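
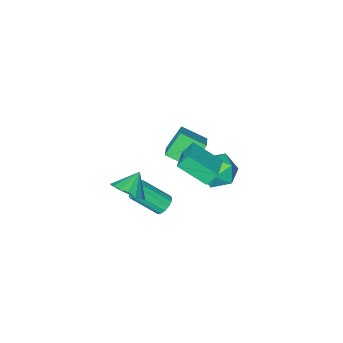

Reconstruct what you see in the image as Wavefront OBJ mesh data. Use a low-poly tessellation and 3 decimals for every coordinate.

v -1.376 3.9 0.554
v -0.58 3.586 1.235
v -1.88 2.214 0.365
v -1.084 1.9 1.046
v -1.937 2.467 1.427
v -1.626 3.509 1.544
v -0.834 2.291 0.056
v -0.523 3.333 0.173
v -0.245 2.591 0.927
v -0.927 2.7 1.775
v -1.533 3.1 -0.175
v -2.215 3.209 0.673
v -0.978 3.663 2.441
v -0.036 2.487 3.427
v -0.038 4.68 2.755
v 0.904 3.504 3.741
v -0.484 3.436 1.699
v 0.458 2.26 2.685
v 0.456 4.453 2.013
v 1.398 3.277 2.999
v 2.902 1.125 -0.252
v 3.279 1.755 0.398
v 1.998 0.795 0.592
v 2.965 2.011 0.162
v 2.637 2.065 -0.169
v 2.369 1.903 -0.519
v 2.224 1.563 -0.807
v 2.234 1.123 -0.969
v 2.397 0.683 -0.966
v 2.676 0.344 -0.8
v 3.007 0.185 -0.508
v 3.313 0.241 -0.157
v 3.526 0.499 0.172
v 3.595 0.901 0.404
v 3.506 1.354 0.485
v -4.078 -2.447 -2.875
v -3.134 -3.508 -2.206
v -3.439 -1.521 -2.307
v -2.495 -2.583 -1.638
v -3.065 -2.357 -4.162
v -2.121 -3.419 -3.493
v -2.426 -1.432 -3.594
v -1.482 -2.493 -2.925
v 0.091 -0.029 -4.179
v 0.326 -0.36 -4.661
v 1.403 -1.282 -3.503
v 1.169 -0.951 -3.021
v 0.521 -0.1 -4.634
v 1.598 -1.021 -3.477
v 0.6 0.179 -4.486
v 1.677 -0.742 -3.329
v 0.543 0.403 -4.255
v 1.621 -0.519 -3.098
v 0.366 0.51 -4.004
v 1.443 -0.411 -2.847
v 0.114 0.473 -3.8
v 1.191 -0.448 -2.642
v -0.143 0.302 -3.697
v 0.934 -0.62 -2.539
v -0.338 0.041 -3.723
v 0.739 -0.88 -2.566
v -0.417 -0.238 -3.871
v 0.66 -1.159 -2.714
v -0.361 -0.461 -4.102
v 0.717 -1.383 -2.945
v -0.183 -0.569 -4.353
v 0.894 -1.49 -3.196
v 0.069 -0.532 -4.558
v 1.146 -1.453 -3.4
f 1 12 6
f 1 6 2
f 1 2 8
f 1 8 11
f 1 11 12
f 2 6 10
f 6 12 5
f 12 11 3
f 11 8 7
f 8 2 9
f 4 10 5
f 4 5 3
f 4 3 7
f 4 7 9
f 4 9 10
f 5 10 6
f 3 5 12
f 7 3 11
f 9 7 8
f 10 9 2
f 14 16 13
f 17 14 13
f 13 16 15
f 15 17 13
f 14 20 16
f 18 14 17
f 18 20 14
f 16 20 15
f 19 17 15
f 15 20 19
f 19 18 17
f 20 18 19
f 22 21 24
f 22 24 23
f 24 21 25
f 24 25 23
f 25 21 26
f 25 26 23
f 26 21 27
f 26 27 23
f 27 21 28
f 27 28 23
f 28 21 29
f 28 29 23
f 29 21 30
f 29 30 23
f 30 21 31
f 30 31 23
f 31 21 32
f 31 32 23
f 32 21 33
f 32 33 23
f 33 21 34
f 33 34 23
f 34 21 35
f 34 35 23
f 35 21 22
f 35 22 23
f 37 39 36
f 40 37 36
f 36 39 38
f 38 40 36
f 37 43 39
f 41 37 40
f 41 43 37
f 39 43 38
f 42 40 38
f 38 43 42
f 42 41 40
f 43 41 42
f 45 44 48
f 45 48 46
f 46 48 49
f 46 49 47
f 48 44 50
f 48 50 49
f 49 50 51
f 49 51 47
f 50 44 52
f 50 52 51
f 51 52 53
f 51 53 47
f 52 44 54
f 52 54 53
f 53 54 55
f 53 55 47
f 54 44 56
f 54 56 55
f 55 56 57
f 55 57 47
f 56 44 58
f 56 58 57
f 57 58 59
f 57 59 47
f 58 44 60
f 58 60 59
f 59 60 61
f 59 61 47
f 60 44 62
f 60 62 61
f 61 62 63
f 61 63 47
f 62 44 64
f 62 64 63
f 63 64 65
f 63 65 47
f 64 44 66
f 64 66 65
f 65 66 67
f 65 67 47
f 66 44 68
f 66 68 67
f 67 68 69
f 67 69 47
f 68 44 45
f 68 45 69
f 69 45 46
f 69 46 47



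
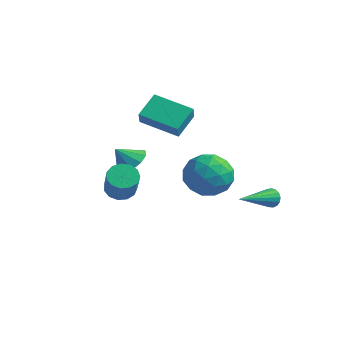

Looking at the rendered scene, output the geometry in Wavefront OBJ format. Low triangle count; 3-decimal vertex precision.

v -2.649 1.567 1.804
v -2.689 2.728 2.493
v -0.867 1.9 1.346
v -0.907 3.06 2.035
v -2.393 1.16 2.505
v -2.433 2.32 3.194
v -0.611 1.492 2.047
v -0.651 2.653 2.736
v 2.306 4.224 -2.432
v 2.629 4.305 -2.046
v 1.914 2.336 -1.708
v 2.415 4.383 -1.96
v 2.175 4.424 -1.982
v 1.966 4.42 -2.107
v 1.834 4.37 -2.306
v 1.81 4.288 -2.535
v 1.9 4.19 -2.74
v 2.083 4.101 -2.874
v 2.317 4.039 -2.907
v 2.548 4.02 -2.832
v 2.724 4.048 -2.665
v 2.804 4.116 -2.444
v 2.77 4.209 -2.221
v -2.83 1.205 -0.542
v -2.206 1.404 -0.017
v -3.37 0.775 0.262
v -2.539 1.802 -0.028
v -2.984 1.972 -0.235
v -3.37 1.849 -0.559
v -3.55 1.48 -0.877
v -3.455 1.006 -1.067
v -3.122 0.609 -1.057
v -2.677 0.439 -0.85
v -2.291 0.562 -0.525
v -2.111 0.93 -0.207
v -1.476 -1.313 -0.416
v -0.951 -1.555 -0.793
v -0.359 -2.128 0.399
v -0.884 -1.887 0.776
v -0.846 -1.199 -0.674
v -0.254 -1.773 0.518
v -0.942 -0.88 -0.474
v -0.349 -1.454 0.719
v -1.207 -0.699 -0.255
v -0.614 -1.273 0.938
v -1.557 -0.712 -0.087
v -0.965 -1.286 1.106
v -1.882 -0.916 -0.024
v -1.29 -1.49 1.169
v -2.078 -1.246 -0.085
v -1.486 -1.82 1.107
v -2.083 -1.598 -0.252
v -1.49 -2.172 0.941
v -1.895 -1.859 -0.471
v -1.303 -2.432 0.722
v -1.574 -1.946 -0.672
v -0.982 -2.52 0.52
v -1.223 -1.833 -0.792
v -0.63 -2.407 0.4
v 1.082 0.862 0.85
v 2.094 1.09 1.285
v 1.666 -0.79 0.355
v 2.678 -0.562 0.79
v 1.791 -0.696 1.469
v 1.43 0.325 1.775
v 2.33 -0.025 -0.135
v 1.969 0.996 0.171
v 2.865 0.541 0.676
v 2.533 0.127 1.668
v 1.227 0.173 -0.028
v 0.895 -0.241 0.964
v 1.537 1.121 1.111
v 2.223 -0.821 0.529
v 1.702 -0.899 0.928
v 2.297 -0.766 1.184
v 1.147 0.672 1.399
v 1.742 0.805 1.655
v 1.563 -0.244 1.763
v 2.018 -0.505 -0.015
v 2.613 -0.372 0.241
v 1.463 1.066 0.456
v 2.058 1.199 0.712
v 2.197 0.544 -0.123
v 2.585 0.932 1.009
v 2.928 -0.039 0.718
v 2.724 0.277 0.174
v 2.512 0.877 0.354
v 2.39 0.689 1.591
v 2.733 -0.282 1.301
v 2.211 -0.361 1.7
v 1.999 0.239 1.88
v 2.843 0.366 1.234
v 1.027 0.582 0.339
v 1.37 -0.389 0.049
v 1.761 0.061 -0.24
v 1.549 0.661 -0.06
v 0.832 0.339 0.922
v 1.175 -0.632 0.631
v 1.248 -0.577 1.286
v 1.036 0.023 1.466
v 0.917 -0.066 0.406
f 2 4 1
f 5 2 1
f 1 4 3
f 3 5 1
f 2 8 4
f 6 2 5
f 6 8 2
f 4 8 3
f 7 5 3
f 3 8 7
f 7 6 5
f 8 6 7
f 10 9 12
f 10 12 11
f 12 9 13
f 12 13 11
f 13 9 14
f 13 14 11
f 14 9 15
f 14 15 11
f 15 9 16
f 15 16 11
f 16 9 17
f 16 17 11
f 17 9 18
f 17 18 11
f 18 9 19
f 18 19 11
f 19 9 20
f 19 20 11
f 20 9 21
f 20 21 11
f 21 9 22
f 21 22 11
f 22 9 23
f 22 23 11
f 23 9 10
f 23 10 11
f 25 24 27
f 25 27 26
f 27 24 28
f 27 28 26
f 28 24 29
f 28 29 26
f 29 24 30
f 29 30 26
f 30 24 31
f 30 31 26
f 31 24 32
f 31 32 26
f 32 24 33
f 32 33 26
f 33 24 34
f 33 34 26
f 34 24 35
f 34 35 26
f 35 24 25
f 35 25 26
f 37 36 40
f 37 40 38
f 38 40 41
f 38 41 39
f 40 36 42
f 40 42 41
f 41 42 43
f 41 43 39
f 42 36 44
f 42 44 43
f 43 44 45
f 43 45 39
f 44 36 46
f 44 46 45
f 45 46 47
f 45 47 39
f 46 36 48
f 46 48 47
f 47 48 49
f 47 49 39
f 48 36 50
f 48 50 49
f 49 50 51
f 49 51 39
f 50 36 52
f 50 52 51
f 51 52 53
f 51 53 39
f 52 36 54
f 52 54 53
f 53 54 55
f 53 55 39
f 54 36 56
f 54 56 55
f 55 56 57
f 55 57 39
f 56 36 58
f 56 58 57
f 57 58 59
f 57 59 39
f 58 36 37
f 58 37 59
f 59 37 38
f 59 38 39
f 60 97 76
f 97 71 100
f 76 100 65
f 97 100 76
f 60 76 72
f 76 65 77
f 72 77 61
f 76 77 72
f 60 72 81
f 72 61 82
f 81 82 67
f 72 82 81
f 60 81 93
f 81 67 96
f 93 96 70
f 81 96 93
f 60 93 97
f 93 70 101
f 97 101 71
f 93 101 97
f 61 77 88
f 77 65 91
f 88 91 69
f 77 91 88
f 65 100 78
f 100 71 99
f 78 99 64
f 100 99 78
f 71 101 98
f 101 70 94
f 98 94 62
f 101 94 98
f 70 96 95
f 96 67 83
f 95 83 66
f 96 83 95
f 67 82 87
f 82 61 84
f 87 84 68
f 82 84 87
f 63 89 75
f 89 69 90
f 75 90 64
f 89 90 75
f 63 75 73
f 75 64 74
f 73 74 62
f 75 74 73
f 63 73 80
f 73 62 79
f 80 79 66
f 73 79 80
f 63 80 85
f 80 66 86
f 85 86 68
f 80 86 85
f 63 85 89
f 85 68 92
f 89 92 69
f 85 92 89
f 64 90 78
f 90 69 91
f 78 91 65
f 90 91 78
f 62 74 98
f 74 64 99
f 98 99 71
f 74 99 98
f 66 79 95
f 79 62 94
f 95 94 70
f 79 94 95
f 68 86 87
f 86 66 83
f 87 83 67
f 86 83 87
f 69 92 88
f 92 68 84
f 88 84 61
f 92 84 88



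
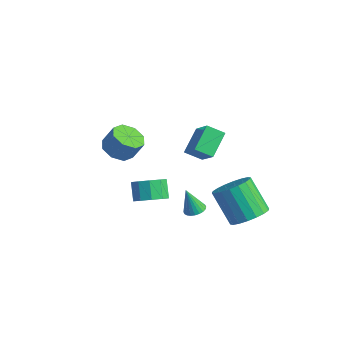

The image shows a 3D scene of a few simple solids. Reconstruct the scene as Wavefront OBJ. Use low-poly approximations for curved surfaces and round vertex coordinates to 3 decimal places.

v 1.538 -0.646 1.509
v 2.817 -0.985 2.684
v 1.006 0.558 2.437
v 2.285 0.218 3.612
v 2.175 0.022 1.008
v 3.454 -0.318 2.183
v 1.643 1.225 1.936
v 2.922 0.886 3.111
v -2.292 -2.007 0.058
v -1.756 -2.801 0.117
v -1.292 -2.407 1.22
v -1.828 -1.613 1.162
v -1.408 -2.252 -0.226
v -0.944 -1.858 0.877
v -1.578 -1.559 -0.402
v -1.114 -1.165 0.701
v -2.166 -1.129 -0.308
v -1.703 -0.735 0.795
v -2.828 -1.213 -0
v -2.364 -0.819 1.103
v -3.176 -1.762 0.343
v -2.712 -1.368 1.446
v -3.006 -2.455 0.519
v -2.542 -2.061 1.622
v -2.417 -2.885 0.425
v -1.954 -2.491 1.528
v 4.507 1.268 -2.627
v 5.172 1.927 -2.05
v 3.838 1.792 -0.357
v 3.173 1.132 -0.933
v 4.866 2.243 -2.266
v 3.532 2.107 -0.572
v 4.489 2.365 -2.553
v 3.155 2.23 -0.86
v 4.116 2.27 -2.855
v 2.782 2.135 -1.161
v 3.82 1.977 -3.111
v 2.486 1.841 -1.418
v 3.66 1.543 -3.272
v 2.326 1.407 -1.579
v 3.668 1.054 -3.305
v 2.334 0.919 -1.612
v 3.842 0.608 -3.203
v 2.508 0.473 -1.51
v 4.148 0.293 -2.988
v 2.814 0.157 -1.294
v 4.525 0.17 -2.7
v 3.191 0.035 -1.007
v 4.898 0.265 -2.399
v 3.564 0.13 -0.705
v 5.194 0.559 -2.142
v 3.86 0.423 -0.449
v 5.354 0.993 -1.981
v 4.02 0.857 -0.288
v 5.346 1.481 -1.948
v 4.012 1.346 -0.255
v 1.998 -3.1 -0.693
v 2.763 -2.963 -0.184
v 2.108 -2.602 0.703
v 1.342 -2.74 0.193
v 2.648 -2.476 -0.467
v 1.993 -2.115 0.42
v 2.285 -2.227 -0.836
v 1.63 -1.867 0.051
v 1.812 -2.312 -1.151
v 1.156 -1.952 -0.264
v 1.409 -2.699 -1.291
v 0.754 -2.338 -0.405
v 1.232 -3.238 -1.203
v 0.577 -2.877 -0.316
v 1.347 -3.725 -0.92
v 0.692 -3.364 -0.033
v 1.71 -3.973 -0.551
v 1.055 -3.613 0.336
v 2.184 -3.888 -0.236
v 1.528 -3.528 0.651
v 2.586 -3.502 -0.095
v 1.931 -3.141 0.791
v 1.857 -0.179 -3.071
v 2.177 -0.698 -3.097
v 1.483 -0.481 -1.609
v 2.343 -0.545 -3.023
v 2.435 -0.336 -2.956
v 2.439 -0.103 -2.907
v 2.355 0.119 -2.883
v 2.195 0.295 -2.887
v 1.983 0.398 -2.92
v 1.752 0.414 -2.976
v 1.538 0.34 -3.046
v 1.371 0.187 -3.12
v 1.279 -0.022 -3.187
v 1.275 -0.255 -3.236
v 1.359 -0.476 -3.26
v 1.519 -0.652 -3.256
v 1.731 -0.756 -3.223
v 1.962 -0.772 -3.167
f 2 4 1
f 5 2 1
f 1 4 3
f 3 5 1
f 2 8 4
f 6 2 5
f 6 8 2
f 4 8 3
f 7 5 3
f 3 8 7
f 7 6 5
f 8 6 7
f 10 9 13
f 10 13 11
f 11 13 14
f 11 14 12
f 13 9 15
f 13 15 14
f 14 15 16
f 14 16 12
f 15 9 17
f 15 17 16
f 16 17 18
f 16 18 12
f 17 9 19
f 17 19 18
f 18 19 20
f 18 20 12
f 19 9 21
f 19 21 20
f 20 21 22
f 20 22 12
f 21 9 23
f 21 23 22
f 22 23 24
f 22 24 12
f 23 9 25
f 23 25 24
f 24 25 26
f 24 26 12
f 25 9 10
f 25 10 26
f 26 10 11
f 26 11 12
f 28 27 31
f 28 31 29
f 29 31 32
f 29 32 30
f 31 27 33
f 31 33 32
f 32 33 34
f 32 34 30
f 33 27 35
f 33 35 34
f 34 35 36
f 34 36 30
f 35 27 37
f 35 37 36
f 36 37 38
f 36 38 30
f 37 27 39
f 37 39 38
f 38 39 40
f 38 40 30
f 39 27 41
f 39 41 40
f 40 41 42
f 40 42 30
f 41 27 43
f 41 43 42
f 42 43 44
f 42 44 30
f 43 27 45
f 43 45 44
f 44 45 46
f 44 46 30
f 45 27 47
f 45 47 46
f 46 47 48
f 46 48 30
f 47 27 49
f 47 49 48
f 48 49 50
f 48 50 30
f 49 27 51
f 49 51 50
f 50 51 52
f 50 52 30
f 51 27 53
f 51 53 52
f 52 53 54
f 52 54 30
f 53 27 55
f 53 55 54
f 54 55 56
f 54 56 30
f 55 27 28
f 55 28 56
f 56 28 29
f 56 29 30
f 58 57 61
f 58 61 59
f 59 61 62
f 59 62 60
f 61 57 63
f 61 63 62
f 62 63 64
f 62 64 60
f 63 57 65
f 63 65 64
f 64 65 66
f 64 66 60
f 65 57 67
f 65 67 66
f 66 67 68
f 66 68 60
f 67 57 69
f 67 69 68
f 68 69 70
f 68 70 60
f 69 57 71
f 69 71 70
f 70 71 72
f 70 72 60
f 71 57 73
f 71 73 72
f 72 73 74
f 72 74 60
f 73 57 75
f 73 75 74
f 74 75 76
f 74 76 60
f 75 57 77
f 75 77 76
f 76 77 78
f 76 78 60
f 77 57 58
f 77 58 78
f 78 58 59
f 78 59 60
f 80 79 82
f 80 82 81
f 82 79 83
f 82 83 81
f 83 79 84
f 83 84 81
f 84 79 85
f 84 85 81
f 85 79 86
f 85 86 81
f 86 79 87
f 86 87 81
f 87 79 88
f 87 88 81
f 88 79 89
f 88 89 81
f 89 79 90
f 89 90 81
f 90 79 91
f 90 91 81
f 91 79 92
f 91 92 81
f 92 79 93
f 92 93 81
f 93 79 94
f 93 94 81
f 94 79 95
f 94 95 81
f 95 79 96
f 95 96 81
f 96 79 80
f 96 80 81



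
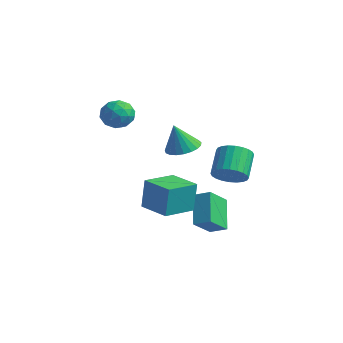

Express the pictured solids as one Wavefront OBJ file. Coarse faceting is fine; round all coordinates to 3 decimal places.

v 4.214 0.472 0.293
v 4.99 0.336 0.941
v 4.162 1.392 2.155
v 3.386 1.528 1.507
v 5.111 0.659 0.742
v 4.282 1.715 1.956
v 5.095 0.954 0.475
v 4.266 2.01 1.689
v 4.945 1.175 0.18
v 4.116 2.231 1.394
v 4.683 1.289 -0.098
v 3.855 2.345 1.116
v 4.35 1.279 -0.316
v 3.522 2.335 0.898
v 3.997 1.146 -0.441
v 3.168 2.202 0.773
v 3.677 0.91 -0.455
v 2.848 1.966 0.759
v 3.438 0.608 -0.355
v 2.61 1.664 0.859
v 3.318 0.285 -0.156
v 2.489 1.341 1.058
v 3.334 -0.01 0.111
v 2.505 1.046 1.325
v 3.484 -0.231 0.406
v 2.655 0.825 1.62
v 3.745 -0.345 0.684
v 2.917 0.711 1.898
v 4.078 -0.335 0.902
v 3.25 0.721 2.116
v 4.432 -0.202 1.027
v 3.603 0.854 2.241
v 4.752 0.034 1.041
v 3.923 1.09 2.255
v 3.094 -4.514 -1.007
v 3.165 -4.352 0.854
v 2.951 -2.557 -1.172
v 3.022 -2.394 0.689
v 4.958 -4.386 -1.089
v 5.029 -4.223 0.772
v 4.815 -2.428 -1.254
v 4.886 -2.266 0.607
v -2.218 -1.257 3.859
v -1.311 -1.645 3.527
v -2.949 -2.755 3.613
v -2.042 -3.143 3.281
v -2.163 -2.887 4.282
v -1.711 -1.961 4.435
v -2.549 -2.439 2.705
v -2.097 -1.513 2.858
v -1.516 -2.375 2.814
v -1.277 -2.652 3.788
v -2.983 -1.748 3.352
v -2.744 -2.025 4.326
v -1.701 -1.32 3.715
v -2.559 -3.08 3.425
v -2.63 -2.93 4.014
v -2.097 -3.158 3.819
v -1.936 -1.506 4.248
v -1.403 -1.734 4.053
v -1.903 -2.463 4.497
v -2.857 -2.666 3.087
v -2.324 -2.894 2.892
v -2.163 -1.242 3.321
v -1.63 -1.47 3.126
v -2.357 -1.937 2.643
v -1.288 -1.977 3.1
v -1.717 -2.857 2.955
v -2.015 -2.443 2.617
v -1.75 -1.899 2.707
v -1.147 -2.14 3.673
v -1.577 -3.02 3.528
v -1.648 -2.869 4.117
v -1.382 -2.325 4.207
v -1.267 -2.569 3.254
v -2.683 -1.38 3.612
v -3.113 -2.26 3.467
v -2.878 -2.075 2.933
v -2.612 -1.531 3.023
v -2.543 -1.543 4.185
v -2.972 -2.423 4.04
v -2.51 -2.501 4.433
v -2.245 -1.957 4.523
v -2.993 -1.831 3.886
v 2.708 -0.775 -3.504
v 1.506 0.17 -1.964
v 2.431 0.61 -4.57
v 1.229 1.555 -3.031
v 3.591 -0.295 -3.109
v 2.389 0.65 -1.57
v 3.314 1.09 -4.176
v 2.112 2.035 -2.636
v -2.847 2.909 -0.364
v -1.785 3.098 -0.206
v -3.013 2.351 1.424
v -1.969 3.498 -0.098
v -2.305 3.796 -0.036
v -2.734 3.941 -0.031
v -3.183 3.908 -0.083
v -3.574 3.701 -0.183
v -3.839 3.358 -0.315
v -3.933 2.938 -0.456
v -3.839 2.512 -0.58
v -3.573 2.155 -0.667
v -3.182 1.929 -0.701
v -2.733 1.872 -0.678
v -2.304 1.995 -0.599
v -1.968 2.275 -0.481
v -1.785 2.666 -0.341
f 2 1 5
f 2 5 3
f 3 5 6
f 3 6 4
f 5 1 7
f 5 7 6
f 6 7 8
f 6 8 4
f 7 1 9
f 7 9 8
f 8 9 10
f 8 10 4
f 9 1 11
f 9 11 10
f 10 11 12
f 10 12 4
f 11 1 13
f 11 13 12
f 12 13 14
f 12 14 4
f 13 1 15
f 13 15 14
f 14 15 16
f 14 16 4
f 15 1 17
f 15 17 16
f 16 17 18
f 16 18 4
f 17 1 19
f 17 19 18
f 18 19 20
f 18 20 4
f 19 1 21
f 19 21 20
f 20 21 22
f 20 22 4
f 21 1 23
f 21 23 22
f 22 23 24
f 22 24 4
f 23 1 25
f 23 25 24
f 24 25 26
f 24 26 4
f 25 1 27
f 25 27 26
f 26 27 28
f 26 28 4
f 27 1 29
f 27 29 28
f 28 29 30
f 28 30 4
f 29 1 31
f 29 31 30
f 30 31 32
f 30 32 4
f 31 1 33
f 31 33 32
f 32 33 34
f 32 34 4
f 33 1 2
f 33 2 34
f 34 2 3
f 34 3 4
f 36 38 35
f 39 36 35
f 35 38 37
f 37 39 35
f 36 42 38
f 40 36 39
f 40 42 36
f 38 42 37
f 41 39 37
f 37 42 41
f 41 40 39
f 42 40 41
f 43 80 59
f 80 54 83
f 59 83 48
f 80 83 59
f 43 59 55
f 59 48 60
f 55 60 44
f 59 60 55
f 43 55 64
f 55 44 65
f 64 65 50
f 55 65 64
f 43 64 76
f 64 50 79
f 76 79 53
f 64 79 76
f 43 76 80
f 76 53 84
f 80 84 54
f 76 84 80
f 44 60 71
f 60 48 74
f 71 74 52
f 60 74 71
f 48 83 61
f 83 54 82
f 61 82 47
f 83 82 61
f 54 84 81
f 84 53 77
f 81 77 45
f 84 77 81
f 53 79 78
f 79 50 66
f 78 66 49
f 79 66 78
f 50 65 70
f 65 44 67
f 70 67 51
f 65 67 70
f 46 72 58
f 72 52 73
f 58 73 47
f 72 73 58
f 46 58 56
f 58 47 57
f 56 57 45
f 58 57 56
f 46 56 63
f 56 45 62
f 63 62 49
f 56 62 63
f 46 63 68
f 63 49 69
f 68 69 51
f 63 69 68
f 46 68 72
f 68 51 75
f 72 75 52
f 68 75 72
f 47 73 61
f 73 52 74
f 61 74 48
f 73 74 61
f 45 57 81
f 57 47 82
f 81 82 54
f 57 82 81
f 49 62 78
f 62 45 77
f 78 77 53
f 62 77 78
f 51 69 70
f 69 49 66
f 70 66 50
f 69 66 70
f 52 75 71
f 75 51 67
f 71 67 44
f 75 67 71
f 86 88 85
f 89 86 85
f 85 88 87
f 87 89 85
f 86 92 88
f 90 86 89
f 90 92 86
f 88 92 87
f 91 89 87
f 87 92 91
f 91 90 89
f 92 90 91
f 94 93 96
f 94 96 95
f 96 93 97
f 96 97 95
f 97 93 98
f 97 98 95
f 98 93 99
f 98 99 95
f 99 93 100
f 99 100 95
f 100 93 101
f 100 101 95
f 101 93 102
f 101 102 95
f 102 93 103
f 102 103 95
f 103 93 104
f 103 104 95
f 104 93 105
f 104 105 95
f 105 93 106
f 105 106 95
f 106 93 107
f 106 107 95
f 107 93 108
f 107 108 95
f 108 93 109
f 108 109 95
f 109 93 94
f 109 94 95



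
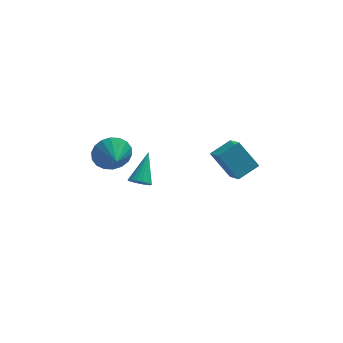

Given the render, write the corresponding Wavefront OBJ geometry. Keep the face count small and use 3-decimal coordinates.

v -2.694 2.112 1.046
v -2.32 2.493 1.939
v -2.386 0.948 1.414
v -2.764 2.408 2.041
v -3.193 2.265 1.945
v -3.524 2.091 1.672
v -3.69 1.921 1.275
v -3.659 1.79 0.832
v -3.437 1.722 0.432
v -3.068 1.732 0.153
v -2.624 1.817 0.051
v -2.195 1.96 0.146
v -1.864 2.134 0.42
v -1.698 2.304 0.817
v -1.729 2.435 1.26
v -1.951 2.503 1.66
v 2.177 4.548 -1.043
v 2.599 3.31 -0.122
v 3.212 5.254 -0.567
v 3.633 4.016 0.354
v 3.207 3.924 -2.354
v 3.628 2.686 -1.433
v 4.241 4.63 -1.878
v 4.663 3.392 -0.957
v -1.227 -0.314 0.971
v -0.865 -0.068 0.561
v -0.833 1.034 2.129
v -1.101 0.046 0.509
v -1.362 0.089 0.548
v -1.596 0.052 0.671
v -1.757 -0.058 0.853
v -1.813 -0.218 1.059
v -1.753 -0.397 1.248
v -1.589 -0.56 1.382
v -1.354 -0.674 1.434
v -1.093 -0.717 1.395
v -0.859 -0.68 1.272
v -0.698 -0.571 1.09
v -0.642 -0.41 0.884
v -0.701 -0.231 0.695
f 2 1 4
f 2 4 3
f 4 1 5
f 4 5 3
f 5 1 6
f 5 6 3
f 6 1 7
f 6 7 3
f 7 1 8
f 7 8 3
f 8 1 9
f 8 9 3
f 9 1 10
f 9 10 3
f 10 1 11
f 10 11 3
f 11 1 12
f 11 12 3
f 12 1 13
f 12 13 3
f 13 1 14
f 13 14 3
f 14 1 15
f 14 15 3
f 15 1 16
f 15 16 3
f 16 1 2
f 16 2 3
f 18 20 17
f 21 18 17
f 17 20 19
f 19 21 17
f 18 24 20
f 22 18 21
f 22 24 18
f 20 24 19
f 23 21 19
f 19 24 23
f 23 22 21
f 24 22 23
f 26 25 28
f 26 28 27
f 28 25 29
f 28 29 27
f 29 25 30
f 29 30 27
f 30 25 31
f 30 31 27
f 31 25 32
f 31 32 27
f 32 25 33
f 32 33 27
f 33 25 34
f 33 34 27
f 34 25 35
f 34 35 27
f 35 25 36
f 35 36 27
f 36 25 37
f 36 37 27
f 37 25 38
f 37 38 27
f 38 25 39
f 38 39 27
f 39 25 40
f 39 40 27
f 40 25 26
f 40 26 27



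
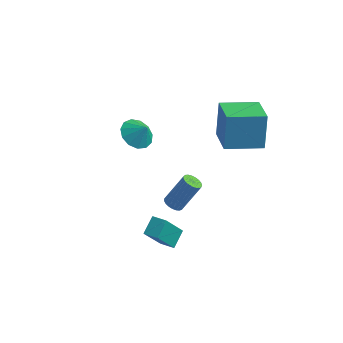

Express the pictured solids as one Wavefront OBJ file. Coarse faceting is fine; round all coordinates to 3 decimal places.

v 1.856 -2.611 2.508
v 2.334 -2.688 2.316
v 3.041 -2.006 3.8
v 2.564 -1.929 3.992
v 2.289 -2.488 2.246
v 2.996 -1.807 3.73
v 2.169 -2.31 2.221
v 2.876 -1.628 3.705
v 1.995 -2.184 2.246
v 2.702 -1.502 3.73
v 1.797 -2.131 2.316
v 2.504 -1.45 3.8
v 1.61 -2.162 2.419
v 2.317 -1.48 3.904
v 1.465 -2.27 2.538
v 2.172 -1.588 4.022
v 1.388 -2.437 2.651
v 2.095 -1.755 4.136
v 1.392 -2.634 2.74
v 2.099 -1.953 4.224
v 1.476 -2.827 2.788
v 2.183 -2.146 4.273
v 1.626 -2.983 2.788
v 2.333 -2.301 4.273
v 1.816 -3.074 2.74
v 2.523 -2.393 4.224
v 2.013 -3.085 2.651
v 2.72 -2.404 4.136
v 2.183 -3.015 2.538
v 2.89 -2.333 4.022
v 2.296 -2.874 2.419
v 3.003 -2.192 3.904
v -2.812 3.199 0.668
v -2.096 2.797 0.151
v -2.228 3.181 1.492
v -2.028 3.339 0.115
v -2.209 3.835 0.254
v -2.581 4.13 0.524
v -3.027 4.129 0.841
v -3.404 3.833 1.102
v -3.594 3.335 1.226
v -3.535 2.795 1.173
v -3.247 2.382 0.959
v -2.821 2.229 0.653
v -2.392 2.384 0.352
v 2.542 1.995 2.815
v 2.372 2.68 4.739
v 1.49 3.521 2.178
v 1.32 4.206 4.103
v 4.28 3.094 2.577
v 4.11 3.779 4.502
v 3.228 4.62 1.941
v 3.058 5.305 3.865
v 0.761 -1.738 -2.342
v 0.294 -2.693 -0.671
v 0.821 -0.809 -1.795
v 0.354 -1.764 -0.124
v 1.566 -1.876 -2.196
v 1.099 -2.831 -0.525
v 1.626 -0.947 -1.649
v 1.159 -1.902 0.022
f 2 1 5
f 2 5 3
f 3 5 6
f 3 6 4
f 5 1 7
f 5 7 6
f 6 7 8
f 6 8 4
f 7 1 9
f 7 9 8
f 8 9 10
f 8 10 4
f 9 1 11
f 9 11 10
f 10 11 12
f 10 12 4
f 11 1 13
f 11 13 12
f 12 13 14
f 12 14 4
f 13 1 15
f 13 15 14
f 14 15 16
f 14 16 4
f 15 1 17
f 15 17 16
f 16 17 18
f 16 18 4
f 17 1 19
f 17 19 18
f 18 19 20
f 18 20 4
f 19 1 21
f 19 21 20
f 20 21 22
f 20 22 4
f 21 1 23
f 21 23 22
f 22 23 24
f 22 24 4
f 23 1 25
f 23 25 24
f 24 25 26
f 24 26 4
f 25 1 27
f 25 27 26
f 26 27 28
f 26 28 4
f 27 1 29
f 27 29 28
f 28 29 30
f 28 30 4
f 29 1 31
f 29 31 30
f 30 31 32
f 30 32 4
f 31 1 2
f 31 2 32
f 32 2 3
f 32 3 4
f 34 33 36
f 34 36 35
f 36 33 37
f 36 37 35
f 37 33 38
f 37 38 35
f 38 33 39
f 38 39 35
f 39 33 40
f 39 40 35
f 40 33 41
f 40 41 35
f 41 33 42
f 41 42 35
f 42 33 43
f 42 43 35
f 43 33 44
f 43 44 35
f 44 33 45
f 44 45 35
f 45 33 34
f 45 34 35
f 47 49 46
f 50 47 46
f 46 49 48
f 48 50 46
f 47 53 49
f 51 47 50
f 51 53 47
f 49 53 48
f 52 50 48
f 48 53 52
f 52 51 50
f 53 51 52
f 55 57 54
f 58 55 54
f 54 57 56
f 56 58 54
f 55 61 57
f 59 55 58
f 59 61 55
f 57 61 56
f 60 58 56
f 56 61 60
f 60 59 58
f 61 59 60



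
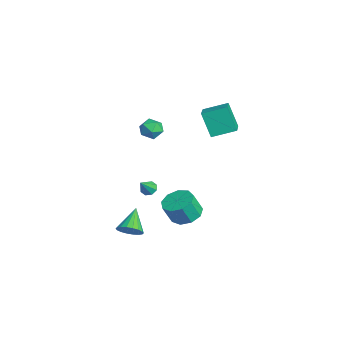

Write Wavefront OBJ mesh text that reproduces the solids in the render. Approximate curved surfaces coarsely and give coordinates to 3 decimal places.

v 3.352 -0.215 -1.523
v 4.297 -0.166 -1.605
v 4.433 -0.715 -0.38
v 3.488 -0.765 -0.297
v 4.069 0.379 -1.336
v 4.205 -0.17 -0.11
v 3.505 0.646 -1.154
v 3.641 0.097 0.072
v 2.87 0.51 -1.144
v 3.006 -0.039 0.081
v 2.46 0.035 -1.312
v 2.596 -0.514 -0.086
v 2.468 -0.558 -1.579
v 2.603 -1.107 -0.353
v 2.889 -0.99 -1.819
v 3.025 -1.54 -0.593
v 3.527 -1.06 -1.921
v 3.663 -1.609 -0.695
v 4.083 -0.735 -1.836
v 4.219 -1.284 -0.611
v -4.113 -0.704 -4.091
v -3.645 -0.608 -4.342
v -3.467 -1.336 -3.129
v -3.746 -0.308 -4.077
v -4.063 -0.24 -3.82
v -4.408 -0.444 -3.722
v -4.581 -0.8 -3.84
v -4.48 -1.1 -4.105
v -4.163 -1.168 -4.362
v -3.817 -0.965 -4.461
v 1.162 -2.914 -3.939
v 1.582 -3.176 -3.323
v 0.018 -2.306 -2.901
v 1.709 -2.852 -3.373
v 1.728 -2.54 -3.535
v 1.635 -2.303 -3.777
v 1.448 -2.186 -4.051
v 1.204 -2.214 -4.303
v 0.952 -2.381 -4.483
v 0.742 -2.653 -4.555
v 0.614 -2.977 -4.505
v 0.595 -3.288 -4.344
v 0.689 -3.526 -4.102
v 0.876 -3.642 -3.828
v 1.119 -3.614 -3.576
v 1.371 -3.448 -3.396
v -0.772 2.23 2.158
v -1.464 1.835 3.682
v -0.518 3.629 2.636
v -1.21 3.234 4.16
v 0.73 1.766 2.72
v 0.038 1.371 4.244
v 0.984 3.165 3.198
v 0.292 2.77 4.722
v -3.184 -0.239 1.021
v -2.582 -0.156 1.524
v -3.498 -1.344 1.576
v -2.896 -1.261 2.079
v -3.518 -0.78 2.127
v -3.325 -0.097 1.783
v -2.755 -1.403 1.317
v -2.562 -0.72 0.973
v -2.317 -0.876 1.707
v -2.789 -0.491 2.207
v -3.291 -1.009 0.893
v -3.763 -0.624 1.393
f 2 1 5
f 2 5 3
f 3 5 6
f 3 6 4
f 5 1 7
f 5 7 6
f 6 7 8
f 6 8 4
f 7 1 9
f 7 9 8
f 8 9 10
f 8 10 4
f 9 1 11
f 9 11 10
f 10 11 12
f 10 12 4
f 11 1 13
f 11 13 12
f 12 13 14
f 12 14 4
f 13 1 15
f 13 15 14
f 14 15 16
f 14 16 4
f 15 1 17
f 15 17 16
f 16 17 18
f 16 18 4
f 17 1 19
f 17 19 18
f 18 19 20
f 18 20 4
f 19 1 2
f 19 2 20
f 20 2 3
f 20 3 4
f 22 21 24
f 22 24 23
f 24 21 25
f 24 25 23
f 25 21 26
f 25 26 23
f 26 21 27
f 26 27 23
f 27 21 28
f 27 28 23
f 28 21 29
f 28 29 23
f 29 21 30
f 29 30 23
f 30 21 22
f 30 22 23
f 32 31 34
f 32 34 33
f 34 31 35
f 34 35 33
f 35 31 36
f 35 36 33
f 36 31 37
f 36 37 33
f 37 31 38
f 37 38 33
f 38 31 39
f 38 39 33
f 39 31 40
f 39 40 33
f 40 31 41
f 40 41 33
f 41 31 42
f 41 42 33
f 42 31 43
f 42 43 33
f 43 31 44
f 43 44 33
f 44 31 45
f 44 45 33
f 45 31 46
f 45 46 33
f 46 31 32
f 46 32 33
f 48 50 47
f 51 48 47
f 47 50 49
f 49 51 47
f 48 54 50
f 52 48 51
f 52 54 48
f 50 54 49
f 53 51 49
f 49 54 53
f 53 52 51
f 54 52 53
f 55 66 60
f 55 60 56
f 55 56 62
f 55 62 65
f 55 65 66
f 56 60 64
f 60 66 59
f 66 65 57
f 65 62 61
f 62 56 63
f 58 64 59
f 58 59 57
f 58 57 61
f 58 61 63
f 58 63 64
f 59 64 60
f 57 59 66
f 61 57 65
f 63 61 62
f 64 63 56



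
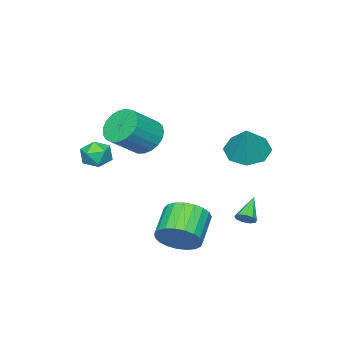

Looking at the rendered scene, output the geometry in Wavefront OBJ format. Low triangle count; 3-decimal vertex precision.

v 1.639 -0.729 2.072
v 1.887 -0.374 1.4
v 2.513 -1.666 1.9
v 2.761 -1.311 1.228
v 2.902 -0.969 1.937
v 2.361 -0.39 2.043
v 2.039 -1.65 1.257
v 1.498 -1.071 1.363
v 2.134 -0.943 0.897
v 2.667 -0.522 1.317
v 1.733 -1.518 1.983
v 2.266 -1.097 2.403
v 3.099 4.146 -1.6
v 3.619 3.301 -1.324
v 2.321 2.789 -0.444
v 1.801 3.634 -0.72
v 3.723 3.575 -1.012
v 2.425 3.063 -0.132
v 3.719 3.948 -0.801
v 2.42 3.436 0.079
v 3.607 4.355 -0.729
v 2.309 3.843 0.151
v 3.408 4.726 -0.807
v 2.11 4.214 0.073
v 3.155 4.997 -1.022
v 1.857 4.485 -0.142
v 2.893 5.12 -1.337
v 1.595 4.608 -0.457
v 2.666 5.075 -1.698
v 1.368 4.563 -0.818
v 2.514 4.87 -2.042
v 1.216 4.358 -1.161
v 2.464 4.539 -2.309
v 1.165 4.027 -1.429
v 2.523 4.14 -2.454
v 1.224 3.628 -1.573
v 2.681 3.743 -2.451
v 1.383 3.231 -1.571
v 2.912 3.415 -2.301
v 1.614 2.903 -1.421
v 3.176 3.213 -2.03
v 1.877 2.701 -1.15
v 3.426 3.173 -1.684
v 2.128 2.661 -0.804
v -2.478 3.607 1.596
v -1.732 4.093 1.003
v -1.602 4.153 3.144
v -2.359 4.587 1.183
v -3.056 4.507 1.606
v -3.414 3.9 2.023
v -3.224 3.122 2.19
v -2.597 2.627 2.009
v -1.9 2.707 1.586
v -1.541 3.314 1.17
v 0.967 0.75 2.728
v 1.564 0.743 1.951
v 2.891 0.403 2.975
v 2.293 0.41 3.752
v 1.577 1.134 2.065
v 2.904 0.794 3.088
v 1.485 1.459 2.293
v 2.811 1.119 3.316
v 1.303 1.661 2.596
v 2.629 1.321 3.62
v 1.062 1.706 2.922
v 2.389 1.366 3.946
v 0.806 1.586 3.215
v 2.132 1.245 4.238
v 0.577 1.321 3.423
v 1.903 0.98 4.447
v 0.415 0.957 3.511
v 1.742 0.616 4.535
v 0.349 0.558 3.464
v 1.676 0.217 4.488
v 0.39 0.192 3.29
v 1.716 -0.149 4.314
v 0.53 -0.078 3.018
v 1.857 -0.418 4.042
v 0.746 -0.204 2.696
v 2.073 -0.545 3.72
v 1 -0.165 2.38
v 2.327 -0.506 3.404
v 1.248 0.032 2.124
v 2.575 -0.309 3.148
v 1.448 0.353 1.972
v 2.775 0.013 2.996
v -1.784 4.05 -2.284
v -1.448 3.887 -1.937
v -2.836 3.73 -1.416
v -1.513 4.227 -1.89
v -1.705 4.484 -2.027
v -1.934 4.538 -2.285
v -2.093 4.363 -2.542
v -2.108 4.042 -2.678
v -1.971 3.725 -2.63
v -1.747 3.56 -2.42
v -1.541 3.624 -2.146
f 1 12 6
f 1 6 2
f 1 2 8
f 1 8 11
f 1 11 12
f 2 6 10
f 6 12 5
f 12 11 3
f 11 8 7
f 8 2 9
f 4 10 5
f 4 5 3
f 4 3 7
f 4 7 9
f 4 9 10
f 5 10 6
f 3 5 12
f 7 3 11
f 9 7 8
f 10 9 2
f 14 13 17
f 14 17 15
f 15 17 18
f 15 18 16
f 17 13 19
f 17 19 18
f 18 19 20
f 18 20 16
f 19 13 21
f 19 21 20
f 20 21 22
f 20 22 16
f 21 13 23
f 21 23 22
f 22 23 24
f 22 24 16
f 23 13 25
f 23 25 24
f 24 25 26
f 24 26 16
f 25 13 27
f 25 27 26
f 26 27 28
f 26 28 16
f 27 13 29
f 27 29 28
f 28 29 30
f 28 30 16
f 29 13 31
f 29 31 30
f 30 31 32
f 30 32 16
f 31 13 33
f 31 33 32
f 32 33 34
f 32 34 16
f 33 13 35
f 33 35 34
f 34 35 36
f 34 36 16
f 35 13 37
f 35 37 36
f 36 37 38
f 36 38 16
f 37 13 39
f 37 39 38
f 38 39 40
f 38 40 16
f 39 13 41
f 39 41 40
f 40 41 42
f 40 42 16
f 41 13 43
f 41 43 42
f 42 43 44
f 42 44 16
f 43 13 14
f 43 14 44
f 44 14 15
f 44 15 16
f 46 45 48
f 46 48 47
f 48 45 49
f 48 49 47
f 49 45 50
f 49 50 47
f 50 45 51
f 50 51 47
f 51 45 52
f 51 52 47
f 52 45 53
f 52 53 47
f 53 45 54
f 53 54 47
f 54 45 46
f 54 46 47
f 56 55 59
f 56 59 57
f 57 59 60
f 57 60 58
f 59 55 61
f 59 61 60
f 60 61 62
f 60 62 58
f 61 55 63
f 61 63 62
f 62 63 64
f 62 64 58
f 63 55 65
f 63 65 64
f 64 65 66
f 64 66 58
f 65 55 67
f 65 67 66
f 66 67 68
f 66 68 58
f 67 55 69
f 67 69 68
f 68 69 70
f 68 70 58
f 69 55 71
f 69 71 70
f 70 71 72
f 70 72 58
f 71 55 73
f 71 73 72
f 72 73 74
f 72 74 58
f 73 55 75
f 73 75 74
f 74 75 76
f 74 76 58
f 75 55 77
f 75 77 76
f 76 77 78
f 76 78 58
f 77 55 79
f 77 79 78
f 78 79 80
f 78 80 58
f 79 55 81
f 79 81 80
f 80 81 82
f 80 82 58
f 81 55 83
f 81 83 82
f 82 83 84
f 82 84 58
f 83 55 85
f 83 85 84
f 84 85 86
f 84 86 58
f 85 55 56
f 85 56 86
f 86 56 57
f 86 57 58
f 88 87 90
f 88 90 89
f 90 87 91
f 90 91 89
f 91 87 92
f 91 92 89
f 92 87 93
f 92 93 89
f 93 87 94
f 93 94 89
f 94 87 95
f 94 95 89
f 95 87 96
f 95 96 89
f 96 87 97
f 96 97 89
f 97 87 88
f 97 88 89



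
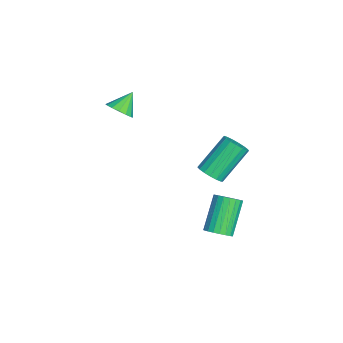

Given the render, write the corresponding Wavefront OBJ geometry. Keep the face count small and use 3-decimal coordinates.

v 0.659 0.808 -2.571
v 1.205 0.798 -2.238
v 0.408 1.882 -0.897
v -0.139 1.892 -1.229
v 1.234 1.043 -2.419
v 0.437 2.128 -1.078
v 1.131 1.235 -2.635
v 0.334 2.319 -1.294
v 0.92 1.328 -2.836
v 0.123 2.413 -1.495
v 0.649 1.303 -2.976
v -0.148 2.387 -1.635
v 0.38 1.164 -3.024
v -0.417 2.248 -1.683
v 0.175 0.943 -2.967
v -0.622 2.027 -1.626
v 0.081 0.692 -2.82
v -0.716 1.776 -1.479
v 0.119 0.467 -2.616
v -0.678 1.551 -1.275
v 0.281 0.32 -2.401
v -0.517 1.404 -1.06
v 0.529 0.285 -2.225
v -0.268 1.369 -0.884
v 0.807 0.37 -2.128
v 0.01 1.454 -0.787
v 1.051 0.555 -2.133
v 0.254 1.639 -0.792
v 3.28 1.104 -4.09
v 3.69 0.903 -3.67
v 2.569 1.336 -2.37
v 2.16 1.536 -2.79
v 3.756 1.151 -3.695
v 2.636 1.583 -2.395
v 3.74 1.391 -3.789
v 2.619 1.823 -2.489
v 3.645 1.581 -3.935
v 2.524 2.013 -2.635
v 3.486 1.689 -4.107
v 2.365 2.121 -2.807
v 3.292 1.695 -4.277
v 2.171 2.127 -2.977
v 3.096 1.599 -4.414
v 1.975 2.031 -3.114
v 2.931 1.418 -4.495
v 1.811 1.85 -3.195
v 2.828 1.182 -4.506
v 1.707 1.614 -3.206
v 2.802 0.933 -4.446
v 1.681 1.365 -3.145
v 2.859 0.713 -4.323
v 1.738 1.145 -3.023
v 2.989 0.561 -4.161
v 1.868 0.993 -2.861
v 3.169 0.503 -3.986
v 2.049 0.935 -2.686
v 3.369 0.549 -3.829
v 2.248 0.981 -2.529
v 3.553 0.69 -3.717
v 2.432 1.122 -2.417
v -2.621 -3.03 -1.139
v -2.253 -3.316 -0.644
v -3.219 -2.45 -0.361
v -2.079 -3.022 -0.729
v -2.05 -2.73 -0.925
v -2.174 -2.519 -1.177
v -2.418 -2.445 -1.42
v -2.717 -2.528 -1.587
v -2.99 -2.745 -1.635
v -3.164 -3.039 -1.549
v -3.193 -3.33 -1.354
v -3.068 -3.541 -1.101
v -2.824 -3.615 -0.859
v -2.526 -3.533 -0.691
f 2 1 5
f 2 5 3
f 3 5 6
f 3 6 4
f 5 1 7
f 5 7 6
f 6 7 8
f 6 8 4
f 7 1 9
f 7 9 8
f 8 9 10
f 8 10 4
f 9 1 11
f 9 11 10
f 10 11 12
f 10 12 4
f 11 1 13
f 11 13 12
f 12 13 14
f 12 14 4
f 13 1 15
f 13 15 14
f 14 15 16
f 14 16 4
f 15 1 17
f 15 17 16
f 16 17 18
f 16 18 4
f 17 1 19
f 17 19 18
f 18 19 20
f 18 20 4
f 19 1 21
f 19 21 20
f 20 21 22
f 20 22 4
f 21 1 23
f 21 23 22
f 22 23 24
f 22 24 4
f 23 1 25
f 23 25 24
f 24 25 26
f 24 26 4
f 25 1 27
f 25 27 26
f 26 27 28
f 26 28 4
f 27 1 2
f 27 2 28
f 28 2 3
f 28 3 4
f 30 29 33
f 30 33 31
f 31 33 34
f 31 34 32
f 33 29 35
f 33 35 34
f 34 35 36
f 34 36 32
f 35 29 37
f 35 37 36
f 36 37 38
f 36 38 32
f 37 29 39
f 37 39 38
f 38 39 40
f 38 40 32
f 39 29 41
f 39 41 40
f 40 41 42
f 40 42 32
f 41 29 43
f 41 43 42
f 42 43 44
f 42 44 32
f 43 29 45
f 43 45 44
f 44 45 46
f 44 46 32
f 45 29 47
f 45 47 46
f 46 47 48
f 46 48 32
f 47 29 49
f 47 49 48
f 48 49 50
f 48 50 32
f 49 29 51
f 49 51 50
f 50 51 52
f 50 52 32
f 51 29 53
f 51 53 52
f 52 53 54
f 52 54 32
f 53 29 55
f 53 55 54
f 54 55 56
f 54 56 32
f 55 29 57
f 55 57 56
f 56 57 58
f 56 58 32
f 57 29 59
f 57 59 58
f 58 59 60
f 58 60 32
f 59 29 30
f 59 30 60
f 60 30 31
f 60 31 32
f 62 61 64
f 62 64 63
f 64 61 65
f 64 65 63
f 65 61 66
f 65 66 63
f 66 61 67
f 66 67 63
f 67 61 68
f 67 68 63
f 68 61 69
f 68 69 63
f 69 61 70
f 69 70 63
f 70 61 71
f 70 71 63
f 71 61 72
f 71 72 63
f 72 61 73
f 72 73 63
f 73 61 74
f 73 74 63
f 74 61 62
f 74 62 63



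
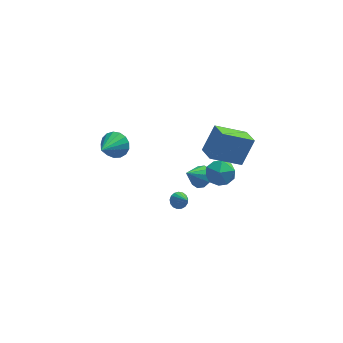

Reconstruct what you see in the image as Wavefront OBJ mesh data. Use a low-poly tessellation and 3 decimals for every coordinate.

v 3.635 -4.453 2.457
v 1.718 -4.701 3.486
v 3.308 -3.247 2.138
v 1.391 -3.495 3.168
v 4.429 -3.805 4.092
v 2.512 -4.053 5.122
v 4.102 -2.599 3.774
v 2.185 -2.847 4.803
v 0.279 -0.899 -4.431
v 0.768 -0.537 -4.312
v 0.721 -1.781 -3.569
v 0.565 -0.448 -4.115
v 0.295 -0.462 -3.991
v 0.022 -0.576 -3.968
v -0.192 -0.764 -4.05
v -0.298 -0.983 -4.22
v -0.273 -1.182 -4.438
v -0.121 -1.317 -4.654
v 0.123 -1.356 -4.819
v 0.402 -1.29 -4.895
v 0.653 -1.135 -4.865
v 0.818 -0.925 -4.735
v 0.86 -0.71 -4.535
v 1.596 -1.132 -1.88
v 2.214 -1.476 -1.445
v 0.644 -1.628 -0.92
v 2.143 -1 -1.269
v 1.863 -0.574 -1.326
v 1.481 -0.361 -1.595
v 1.143 -0.442 -1.972
v 0.979 -0.787 -2.314
v 1.05 -1.264 -2.49
v 1.329 -1.69 -2.433
v 1.711 -1.903 -2.165
v 2.049 -1.821 -1.787
v 2.624 -2.868 0.181
v 3.21 -2.886 1.054
v 1.77 -4.234 0.726
v 2.356 -4.252 1.599
v 1.664 -3.476 1.447
v 2.191 -2.631 1.11
v 2.789 -4.489 0.67
v 3.316 -3.644 0.333
v 3.312 -3.888 1.356
v 2.617 -3.262 1.836
v 2.363 -3.858 -0.056
v 1.668 -3.232 0.424
v -3.505 0.081 0.577
v -2.674 -0.178 0.981
v -4.415 -1.361 1.523
v -2.85 0.127 1.277
v -3.176 0.421 1.412
v -3.577 0.638 1.356
v -3.962 0.726 1.121
v -4.242 0.667 0.762
v -4.354 0.474 0.36
v -4.271 0.191 0.008
v -4.012 -0.118 -0.214
v -3.638 -0.381 -0.254
v -3.233 -0.538 -0.105
v -2.89 -0.554 0.201
v -2.688 -0.424 0.593
f 2 4 1
f 5 2 1
f 1 4 3
f 3 5 1
f 2 8 4
f 6 2 5
f 6 8 2
f 4 8 3
f 7 5 3
f 3 8 7
f 7 6 5
f 8 6 7
f 10 9 12
f 10 12 11
f 12 9 13
f 12 13 11
f 13 9 14
f 13 14 11
f 14 9 15
f 14 15 11
f 15 9 16
f 15 16 11
f 16 9 17
f 16 17 11
f 17 9 18
f 17 18 11
f 18 9 19
f 18 19 11
f 19 9 20
f 19 20 11
f 20 9 21
f 20 21 11
f 21 9 22
f 21 22 11
f 22 9 23
f 22 23 11
f 23 9 10
f 23 10 11
f 25 24 27
f 25 27 26
f 27 24 28
f 27 28 26
f 28 24 29
f 28 29 26
f 29 24 30
f 29 30 26
f 30 24 31
f 30 31 26
f 31 24 32
f 31 32 26
f 32 24 33
f 32 33 26
f 33 24 34
f 33 34 26
f 34 24 35
f 34 35 26
f 35 24 25
f 35 25 26
f 36 47 41
f 36 41 37
f 36 37 43
f 36 43 46
f 36 46 47
f 37 41 45
f 41 47 40
f 47 46 38
f 46 43 42
f 43 37 44
f 39 45 40
f 39 40 38
f 39 38 42
f 39 42 44
f 39 44 45
f 40 45 41
f 38 40 47
f 42 38 46
f 44 42 43
f 45 44 37
f 49 48 51
f 49 51 50
f 51 48 52
f 51 52 50
f 52 48 53
f 52 53 50
f 53 48 54
f 53 54 50
f 54 48 55
f 54 55 50
f 55 48 56
f 55 56 50
f 56 48 57
f 56 57 50
f 57 48 58
f 57 58 50
f 58 48 59
f 58 59 50
f 59 48 60
f 59 60 50
f 60 48 61
f 60 61 50
f 61 48 62
f 61 62 50
f 62 48 49
f 62 49 50



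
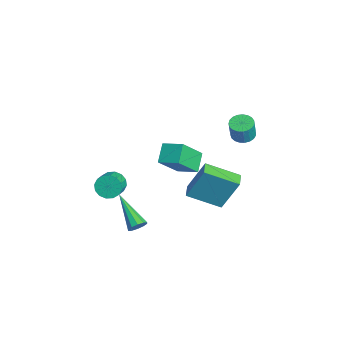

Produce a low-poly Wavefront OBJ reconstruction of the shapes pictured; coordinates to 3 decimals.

v 2.969 -2.929 -0.669
v 3.275 -3.279 -0.376
v 1.191 -3.551 0.449
v 3.273 -2.981 -0.214
v 3.155 -2.662 -0.225
v 2.965 -2.446 -0.406
v 2.777 -2.414 -0.687
v 2.662 -2.578 -0.961
v 2.664 -2.877 -1.124
v 2.783 -3.195 -1.113
v 2.973 -3.412 -0.932
v 3.161 -3.444 -0.65
v -3.345 0.343 -2.171
v -2.697 -0.844 -0.67
v -4.275 0.767 -1.434
v -3.627 -0.42 0.067
v -2.573 1.3 -1.747
v -1.925 0.113 -0.246
v -3.503 1.724 -1.01
v -2.855 0.537 0.491
v -1.117 3.384 2.29
v -0.743 2.853 2.128
v -0.489 2.684 3.268
v -0.863 3.216 3.43
v -0.557 3.06 2.117
v -0.303 2.892 3.257
v -0.468 3.323 2.136
v -0.214 3.155 3.276
v -0.491 3.597 2.182
v -0.237 3.429 3.322
v -0.623 3.834 2.246
v -0.369 3.666 3.386
v -0.84 3.993 2.318
v -0.586 3.825 3.458
v -1.105 4.047 2.385
v -0.851 3.879 3.525
v -1.372 3.986 2.436
v -1.118 3.818 3.576
v -1.595 3.822 2.461
v -1.341 3.653 3.601
v -1.735 3.581 2.457
v -1.481 3.413 3.597
v -1.769 3.306 2.424
v -1.515 3.138 3.564
v -1.69 3.045 2.368
v -1.436 2.877 3.508
v -1.512 2.843 2.298
v -1.258 2.674 3.438
v -1.265 2.734 2.227
v -1.011 2.566 3.367
v -0.993 2.737 2.167
v -0.739 2.569 3.307
v -0.623 -3.592 -0.178
v -0.207 -3.404 -0.76
v 0.6 -3.781 -0.305
v 0.183 -3.968 0.278
v -0.196 -3.1 -0.528
v 0.611 -3.476 -0.073
v -0.299 -2.927 -0.202
v 0.507 -3.303 0.253
v -0.49 -2.932 0.13
v 0.317 -3.309 0.586
v -0.716 -3.114 0.38
v 0.091 -3.491 0.836
v -0.917 -3.424 0.481
v -0.11 -3.801 0.936
v -1.04 -3.779 0.405
v -0.233 -4.156 0.86
v -1.051 -4.084 0.173
v -0.244 -4.46 0.628
v -0.947 -4.257 -0.153
v -0.141 -4.633 0.302
v -0.757 -4.251 -0.486
v 0.05 -4.628 -0.03
v -0.531 -4.069 -0.736
v 0.276 -4.446 -0.28
v -0.33 -3.759 -0.836
v 0.477 -4.136 -0.381
v 0.912 0.017 0.272
v 1.213 0.88 2.262
v 1.4 1.768 -0.562
v 1.701 2.632 1.428
v 1.699 -0.212 0.252
v 2 0.652 2.242
v 2.187 1.54 -0.582
v 2.488 2.403 1.408
f 2 1 4
f 2 4 3
f 4 1 5
f 4 5 3
f 5 1 6
f 5 6 3
f 6 1 7
f 6 7 3
f 7 1 8
f 7 8 3
f 8 1 9
f 8 9 3
f 9 1 10
f 9 10 3
f 10 1 11
f 10 11 3
f 11 1 12
f 11 12 3
f 12 1 2
f 12 2 3
f 14 16 13
f 17 14 13
f 13 16 15
f 15 17 13
f 14 20 16
f 18 14 17
f 18 20 14
f 16 20 15
f 19 17 15
f 15 20 19
f 19 18 17
f 20 18 19
f 22 21 25
f 22 25 23
f 23 25 26
f 23 26 24
f 25 21 27
f 25 27 26
f 26 27 28
f 26 28 24
f 27 21 29
f 27 29 28
f 28 29 30
f 28 30 24
f 29 21 31
f 29 31 30
f 30 31 32
f 30 32 24
f 31 21 33
f 31 33 32
f 32 33 34
f 32 34 24
f 33 21 35
f 33 35 34
f 34 35 36
f 34 36 24
f 35 21 37
f 35 37 36
f 36 37 38
f 36 38 24
f 37 21 39
f 37 39 38
f 38 39 40
f 38 40 24
f 39 21 41
f 39 41 40
f 40 41 42
f 40 42 24
f 41 21 43
f 41 43 42
f 42 43 44
f 42 44 24
f 43 21 45
f 43 45 44
f 44 45 46
f 44 46 24
f 45 21 47
f 45 47 46
f 46 47 48
f 46 48 24
f 47 21 49
f 47 49 48
f 48 49 50
f 48 50 24
f 49 21 51
f 49 51 50
f 50 51 52
f 50 52 24
f 51 21 22
f 51 22 52
f 52 22 23
f 52 23 24
f 54 53 57
f 54 57 55
f 55 57 58
f 55 58 56
f 57 53 59
f 57 59 58
f 58 59 60
f 58 60 56
f 59 53 61
f 59 61 60
f 60 61 62
f 60 62 56
f 61 53 63
f 61 63 62
f 62 63 64
f 62 64 56
f 63 53 65
f 63 65 64
f 64 65 66
f 64 66 56
f 65 53 67
f 65 67 66
f 66 67 68
f 66 68 56
f 67 53 69
f 67 69 68
f 68 69 70
f 68 70 56
f 69 53 71
f 69 71 70
f 70 71 72
f 70 72 56
f 71 53 73
f 71 73 72
f 72 73 74
f 72 74 56
f 73 53 75
f 73 75 74
f 74 75 76
f 74 76 56
f 75 53 77
f 75 77 76
f 76 77 78
f 76 78 56
f 77 53 54
f 77 54 78
f 78 54 55
f 78 55 56
f 80 82 79
f 83 80 79
f 79 82 81
f 81 83 79
f 80 86 82
f 84 80 83
f 84 86 80
f 82 86 81
f 85 83 81
f 81 86 85
f 85 84 83
f 86 84 85



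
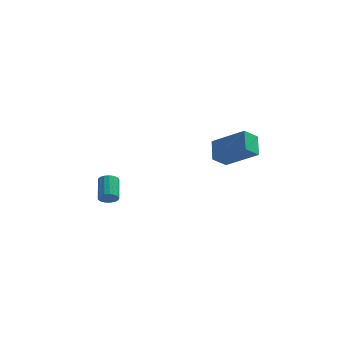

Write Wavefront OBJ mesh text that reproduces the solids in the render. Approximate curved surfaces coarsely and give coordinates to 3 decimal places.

v 2.465 0.153 2.195
v 4.127 -0.33 3.402
v 2.33 1.232 2.812
v 3.992 0.749 4.019
v 3.108 0.631 1.501
v 4.77 0.148 2.708
v 2.973 1.71 2.118
v 4.635 1.227 3.325
v -3.071 1.905 -2.392
v -2.732 1.744 -1.976
v -2.889 2.975 -1.373
v -3.229 3.135 -1.788
v -2.566 1.854 -2.156
v -2.723 3.085 -1.552
v -2.516 1.975 -2.39
v -2.673 3.206 -1.786
v -2.593 2.08 -2.624
v -2.75 3.311 -2.021
v -2.779 2.145 -2.805
v -2.937 3.376 -2.202
v -3.033 2.154 -2.892
v -3.191 3.385 -2.288
v -3.295 2.107 -2.863
v -3.453 3.338 -2.26
v -3.506 2.013 -2.727
v -3.664 3.244 -2.124
v -3.618 1.895 -2.514
v -3.775 3.125 -1.911
v -3.604 1.778 -2.273
v -3.761 3.009 -1.669
v -3.468 1.691 -2.059
v -3.625 2.922 -1.456
v -3.241 1.652 -1.922
v -3.399 2.883 -1.318
v -2.975 1.672 -1.892
v -3.133 2.902 -1.288
f 2 4 1
f 5 2 1
f 1 4 3
f 3 5 1
f 2 8 4
f 6 2 5
f 6 8 2
f 4 8 3
f 7 5 3
f 3 8 7
f 7 6 5
f 8 6 7
f 10 9 13
f 10 13 11
f 11 13 14
f 11 14 12
f 13 9 15
f 13 15 14
f 14 15 16
f 14 16 12
f 15 9 17
f 15 17 16
f 16 17 18
f 16 18 12
f 17 9 19
f 17 19 18
f 18 19 20
f 18 20 12
f 19 9 21
f 19 21 20
f 20 21 22
f 20 22 12
f 21 9 23
f 21 23 22
f 22 23 24
f 22 24 12
f 23 9 25
f 23 25 24
f 24 25 26
f 24 26 12
f 25 9 27
f 25 27 26
f 26 27 28
f 26 28 12
f 27 9 29
f 27 29 28
f 28 29 30
f 28 30 12
f 29 9 31
f 29 31 30
f 30 31 32
f 30 32 12
f 31 9 33
f 31 33 32
f 32 33 34
f 32 34 12
f 33 9 35
f 33 35 34
f 34 35 36
f 34 36 12
f 35 9 10
f 35 10 36
f 36 10 11
f 36 11 12



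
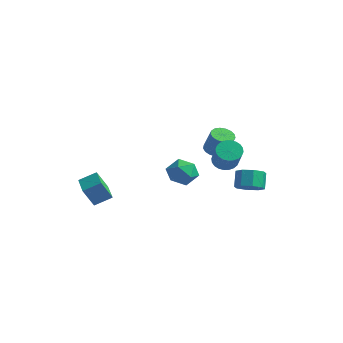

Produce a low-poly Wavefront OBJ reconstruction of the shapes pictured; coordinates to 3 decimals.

v 0.961 0.422 2.49
v 1.366 -0.191 1.68
v -0.666 0.231 1.82
v -0.261 -0.382 1.01
v -0.27 -0.765 2.034
v 0.736 -0.648 2.448
v -0.036 0.688 1.052
v 0.97 0.805 1.466
v 0.75 -0.027 0.791
v 0.605 -0.925 1.398
v 0.095 0.965 2.102
v -0.05 0.067 2.709
v -1.103 3.986 2.261
v -0.436 4.231 1.916
v 0.351 4.138 3.375
v -0.317 3.894 3.719
v -0.603 4.551 2.027
v 0.183 4.459 3.486
v -0.885 4.742 2.191
v -0.099 4.65 3.65
v -1.217 4.76 2.371
v -0.431 4.668 3.83
v -1.523 4.601 2.526
v -0.736 4.508 3.985
v -1.733 4.301 2.62
v -0.946 4.208 4.079
v -1.798 3.928 2.631
v -1.012 3.836 4.09
v -1.705 3.569 2.558
v -0.918 3.477 4.017
v -1.473 3.306 2.417
v -0.687 3.213 3.876
v -1.157 3.198 2.239
v -0.371 3.106 3.698
v -0.828 3.271 2.067
v -0.042 3.179 3.526
v -0.563 3.508 1.939
v 0.223 3.415 3.398
v -0.421 3.854 1.884
v 0.365 3.762 3.343
v 2.436 1.547 2.966
v 3.061 1.677 2.451
v 4.349 0.823 3.799
v 3.724 0.693 4.314
v 3.063 1.948 2.621
v 4.351 1.094 3.969
v 2.969 2.158 2.844
v 4.257 1.304 4.191
v 2.794 2.275 3.085
v 4.082 1.421 4.432
v 2.565 2.281 3.308
v 3.853 1.428 4.655
v 2.316 2.175 3.479
v 3.604 1.322 4.826
v 2.085 1.974 3.572
v 3.373 1.121 4.919
v 1.908 1.708 3.573
v 3.196 0.854 4.92
v 1.811 1.417 3.481
v 3.099 0.563 4.829
v 1.809 1.146 3.311
v 3.097 0.292 4.659
v 1.903 0.936 3.089
v 3.191 0.082 4.436
v 2.078 0.819 2.848
v 3.366 -0.035 4.195
v 2.307 0.812 2.625
v 3.595 -0.041 3.972
v 2.556 0.918 2.454
v 3.844 0.065 3.801
v 2.787 1.119 2.361
v 4.075 0.266 3.708
v 2.964 1.386 2.36
v 4.252 0.532 3.707
v -3.968 -3.62 -0.442
v -4.224 -4.266 0.83
v -3.368 -2.696 0.147
v -3.625 -3.341 1.42
v -2.335 -4.579 -0.6
v -2.592 -5.224 0.673
v -1.736 -3.654 -0.01
v -1.992 -4.3 1.262
v 3.162 2.869 0.544
v 3.704 3.613 0.409
v 3.279 4.114 1.461
v 2.738 3.371 1.596
v 3.061 3.687 0.113
v 2.636 4.189 1.165
v 2.477 3.283 0.07
v 2.052 3.784 1.122
v 2.295 2.636 0.305
v 1.87 3.137 1.356
v 2.621 2.126 0.679
v 2.196 2.627 1.731
v 3.264 2.051 0.975
v 2.839 2.553 2.027
v 3.848 2.456 1.018
v 3.423 2.957 2.07
v 4.03 3.103 0.784
v 3.605 3.604 1.835
f 1 12 6
f 1 6 2
f 1 2 8
f 1 8 11
f 1 11 12
f 2 6 10
f 6 12 5
f 12 11 3
f 11 8 7
f 8 2 9
f 4 10 5
f 4 5 3
f 4 3 7
f 4 7 9
f 4 9 10
f 5 10 6
f 3 5 12
f 7 3 11
f 9 7 8
f 10 9 2
f 14 13 17
f 14 17 15
f 15 17 18
f 15 18 16
f 17 13 19
f 17 19 18
f 18 19 20
f 18 20 16
f 19 13 21
f 19 21 20
f 20 21 22
f 20 22 16
f 21 13 23
f 21 23 22
f 22 23 24
f 22 24 16
f 23 13 25
f 23 25 24
f 24 25 26
f 24 26 16
f 25 13 27
f 25 27 26
f 26 27 28
f 26 28 16
f 27 13 29
f 27 29 28
f 28 29 30
f 28 30 16
f 29 13 31
f 29 31 30
f 30 31 32
f 30 32 16
f 31 13 33
f 31 33 32
f 32 33 34
f 32 34 16
f 33 13 35
f 33 35 34
f 34 35 36
f 34 36 16
f 35 13 37
f 35 37 36
f 36 37 38
f 36 38 16
f 37 13 39
f 37 39 38
f 38 39 40
f 38 40 16
f 39 13 14
f 39 14 40
f 40 14 15
f 40 15 16
f 42 41 45
f 42 45 43
f 43 45 46
f 43 46 44
f 45 41 47
f 45 47 46
f 46 47 48
f 46 48 44
f 47 41 49
f 47 49 48
f 48 49 50
f 48 50 44
f 49 41 51
f 49 51 50
f 50 51 52
f 50 52 44
f 51 41 53
f 51 53 52
f 52 53 54
f 52 54 44
f 53 41 55
f 53 55 54
f 54 55 56
f 54 56 44
f 55 41 57
f 55 57 56
f 56 57 58
f 56 58 44
f 57 41 59
f 57 59 58
f 58 59 60
f 58 60 44
f 59 41 61
f 59 61 60
f 60 61 62
f 60 62 44
f 61 41 63
f 61 63 62
f 62 63 64
f 62 64 44
f 63 41 65
f 63 65 64
f 64 65 66
f 64 66 44
f 65 41 67
f 65 67 66
f 66 67 68
f 66 68 44
f 67 41 69
f 67 69 68
f 68 69 70
f 68 70 44
f 69 41 71
f 69 71 70
f 70 71 72
f 70 72 44
f 71 41 73
f 71 73 72
f 72 73 74
f 72 74 44
f 73 41 42
f 73 42 74
f 74 42 43
f 74 43 44
f 76 78 75
f 79 76 75
f 75 78 77
f 77 79 75
f 76 82 78
f 80 76 79
f 80 82 76
f 78 82 77
f 81 79 77
f 77 82 81
f 81 80 79
f 82 80 81
f 84 83 87
f 84 87 85
f 85 87 88
f 85 88 86
f 87 83 89
f 87 89 88
f 88 89 90
f 88 90 86
f 89 83 91
f 89 91 90
f 90 91 92
f 90 92 86
f 91 83 93
f 91 93 92
f 92 93 94
f 92 94 86
f 93 83 95
f 93 95 94
f 94 95 96
f 94 96 86
f 95 83 97
f 95 97 96
f 96 97 98
f 96 98 86
f 97 83 99
f 97 99 98
f 98 99 100
f 98 100 86
f 99 83 84
f 99 84 100
f 100 84 85
f 100 85 86



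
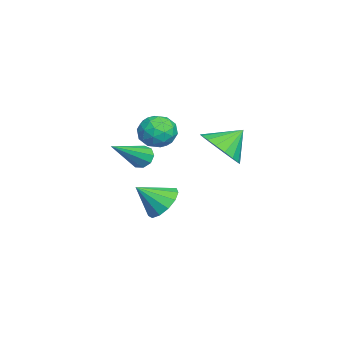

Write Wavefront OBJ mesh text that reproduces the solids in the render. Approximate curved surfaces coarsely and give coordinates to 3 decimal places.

v 3.184 -1.331 1.819
v 3.773 -1.761 2.12
v 2.467 -1.599 2.84
v 3.056 -2.029 3.141
v 3.126 -1.245 3.091
v 3.569 -1.08 2.46
v 2.671 -2.28 2.5
v 3.114 -2.115 1.869
v 3.456 -2.348 2.54
v 3.737 -1.708 2.906
v 2.503 -1.652 2.054
v 2.784 -1.012 2.42
v 3.541 -1.523 1.88
v 2.699 -1.837 3.08
v 2.74 -1.377 3.051
v 3.086 -1.63 3.228
v 3.422 -1.122 2.08
v 3.768 -1.375 2.257
v 3.387 -1.071 2.827
v 2.472 -1.985 2.703
v 2.818 -2.238 2.88
v 3.154 -1.73 1.732
v 3.5 -1.983 1.909
v 2.853 -2.289 2.133
v 3.701 -2.12 2.304
v 3.28 -2.278 2.904
v 3.053 -2.426 2.527
v 3.314 -2.328 2.156
v 3.866 -1.744 2.519
v 3.445 -1.902 3.119
v 3.486 -1.441 3.089
v 3.746 -1.344 2.719
v 3.68 -2.089 2.766
v 2.795 -1.458 1.841
v 2.374 -1.616 2.441
v 2.494 -2.016 2.241
v 2.754 -1.919 1.871
v 2.96 -1.082 2.056
v 2.539 -1.24 2.656
v 2.926 -1.032 2.804
v 3.187 -0.934 2.433
v 2.56 -1.271 2.194
v 0.233 -2.608 -0.143
v 0.45 -2.836 -0.606
v 1.607 -3.592 0.983
v 0.625 -2.504 -0.529
v 0.616 -2.22 -0.271
v 0.428 -2.119 0.047
v 0.149 -2.246 0.276
v -0.091 -2.543 0.31
v -0.179 -2.87 0.131
v -0.075 -3.075 -0.175
v 0.174 -3.061 -0.466
v 0.756 -1.743 -2.312
v 1.335 -2.091 -2.86
v 1.004 -2.757 -1.408
v 1.584 -1.778 -2.577
v 1.57 -1.454 -2.21
v 1.298 -1.221 -1.875
v 0.854 -1.155 -1.679
v 0.378 -1.275 -1.683
v 0.023 -1.544 -1.888
v -0.099 -1.876 -2.227
v 0.05 -2.166 -2.593
v 0.423 -2.322 -2.87
v 0.903 -2.294 -2.969
v 2.118 0.501 1.246
v 3.049 0.747 1.517
v 1.662 1.319 2.074
v 2.963 1.033 1.187
v 2.71 1.214 0.869
v 2.339 1.253 0.625
v 1.925 1.144 0.505
v 1.549 0.907 0.531
v 1.286 0.59 0.699
v 1.187 0.256 0.975
v 1.273 -0.031 1.305
v 1.527 -0.211 1.623
v 1.897 -0.251 1.867
v 2.311 -0.142 1.987
v 2.687 0.095 1.961
v 2.951 0.412 1.793
f 1 38 17
f 38 12 41
f 17 41 6
f 38 41 17
f 1 17 13
f 17 6 18
f 13 18 2
f 17 18 13
f 1 13 22
f 13 2 23
f 22 23 8
f 13 23 22
f 1 22 34
f 22 8 37
f 34 37 11
f 22 37 34
f 1 34 38
f 34 11 42
f 38 42 12
f 34 42 38
f 2 18 29
f 18 6 32
f 29 32 10
f 18 32 29
f 6 41 19
f 41 12 40
f 19 40 5
f 41 40 19
f 12 42 39
f 42 11 35
f 39 35 3
f 42 35 39
f 11 37 36
f 37 8 24
f 36 24 7
f 37 24 36
f 8 23 28
f 23 2 25
f 28 25 9
f 23 25 28
f 4 30 16
f 30 10 31
f 16 31 5
f 30 31 16
f 4 16 14
f 16 5 15
f 14 15 3
f 16 15 14
f 4 14 21
f 14 3 20
f 21 20 7
f 14 20 21
f 4 21 26
f 21 7 27
f 26 27 9
f 21 27 26
f 4 26 30
f 26 9 33
f 30 33 10
f 26 33 30
f 5 31 19
f 31 10 32
f 19 32 6
f 31 32 19
f 3 15 39
f 15 5 40
f 39 40 12
f 15 40 39
f 7 20 36
f 20 3 35
f 36 35 11
f 20 35 36
f 9 27 28
f 27 7 24
f 28 24 8
f 27 24 28
f 10 33 29
f 33 9 25
f 29 25 2
f 33 25 29
f 44 43 46
f 44 46 45
f 46 43 47
f 46 47 45
f 47 43 48
f 47 48 45
f 48 43 49
f 48 49 45
f 49 43 50
f 49 50 45
f 50 43 51
f 50 51 45
f 51 43 52
f 51 52 45
f 52 43 53
f 52 53 45
f 53 43 44
f 53 44 45
f 55 54 57
f 55 57 56
f 57 54 58
f 57 58 56
f 58 54 59
f 58 59 56
f 59 54 60
f 59 60 56
f 60 54 61
f 60 61 56
f 61 54 62
f 61 62 56
f 62 54 63
f 62 63 56
f 63 54 64
f 63 64 56
f 64 54 65
f 64 65 56
f 65 54 66
f 65 66 56
f 66 54 55
f 66 55 56
f 68 67 70
f 68 70 69
f 70 67 71
f 70 71 69
f 71 67 72
f 71 72 69
f 72 67 73
f 72 73 69
f 73 67 74
f 73 74 69
f 74 67 75
f 74 75 69
f 75 67 76
f 75 76 69
f 76 67 77
f 76 77 69
f 77 67 78
f 77 78 69
f 78 67 79
f 78 79 69
f 79 67 80
f 79 80 69
f 80 67 81
f 80 81 69
f 81 67 82
f 81 82 69
f 82 67 68
f 82 68 69



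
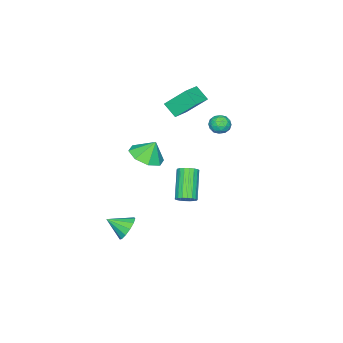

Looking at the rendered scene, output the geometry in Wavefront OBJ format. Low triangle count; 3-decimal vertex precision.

v -2.607 -3.176 2.092
v -2.715 -4.008 2.819
v -3.081 -2.054 3.306
v -3.19 -2.886 4.033
v -1.21 -3.014 2.487
v -1.319 -3.846 3.214
v -1.685 -1.892 3.701
v -1.793 -2.724 4.428
v 0.86 -3.57 0.223
v 1.513 -4.314 0.704
v 0.54 -3.13 1.337
v 1.914 -3.593 0.535
v 1.699 -2.86 0.182
v 0.991 -2.543 -0.146
v 0.207 -2.827 -0.258
v -0.195 -3.547 -0.089
v 0.021 -4.281 0.264
v 0.728 -4.598 0.592
v 2.316 0.087 -1.111
v 2.76 0.137 -0.682
v 1.488 -0.597 0.72
v 1.044 -0.647 0.291
v 2.634 0.381 -0.668
v 1.362 -0.352 0.734
v 2.445 0.568 -0.742
v 1.173 -0.165 0.66
v 2.23 0.659 -0.89
v 0.958 -0.074 0.512
v 2.032 0.637 -1.081
v 0.76 -0.096 0.321
v 1.891 0.506 -1.278
v 0.619 -0.227 0.124
v 1.833 0.291 -1.442
v 0.561 -0.442 -0.04
v 1.872 0.037 -1.54
v 0.6 -0.697 -0.138
v 1.998 -0.208 -1.554
v 0.726 -0.941 -0.152
v 2.187 -0.395 -1.48
v 0.915 -1.128 -0.078
v 2.402 -0.486 -1.332
v 1.13 -1.219 0.07
v 2.6 -0.464 -1.141
v 1.328 -1.197 0.261
v 2.741 -0.333 -0.944
v 1.469 -1.066 0.458
v 2.799 -0.118 -0.78
v 1.527 -0.851 0.622
v 3.477 -3.039 -4.141
v 3.957 -2.518 -3.671
v 3.983 -4.101 -3.479
v 3.543 -2.568 -3.436
v 3.108 -2.768 -3.425
v 2.79 -3.054 -3.642
v 2.691 -3.335 -4.017
v 2.841 -3.522 -4.431
v 3.194 -3.556 -4.754
v 3.636 -3.425 -4.882
v 4.028 -3.172 -4.775
v 4.246 -2.876 -4.467
v 4.219 -2.633 -4.055
v -0.492 0.911 3.915
v -0.065 0.396 3.99
v -0.955 0.404 3.07
v -0.528 -0.111 3.145
v -1.004 0.001 3.607
v -0.718 0.314 4.129
v -0.302 0.486 2.931
v -0.016 0.799 3.453
v 0.053 0.134 3.381
v -0.381 -0.166 3.799
v -0.639 0.966 3.261
v -1.073 0.666 3.679
v -0.238 0.698 4.027
v -0.782 0.102 3.033
v -1.062 0.168 3.305
v -0.811 -0.135 3.349
v -0.622 0.65 4.109
v -0.371 0.347 4.152
v -0.923 0.115 3.927
v -0.649 0.453 2.908
v -0.398 0.15 2.951
v -0.209 0.935 3.711
v 0.042 0.632 3.755
v -0.097 0.685 3.133
v 0.082 0.241 3.713
v -0.19 -0.057 3.216
v -0.057 0.294 3.09
v 0.111 0.478 3.397
v -0.173 0.065 3.958
v -0.445 -0.233 3.462
v -0.725 -0.167 3.733
v -0.557 0.017 4.04
v -0.104 -0.089 3.601
v -0.575 1.033 3.598
v -0.847 0.735 3.102
v -0.463 0.783 3.02
v -0.295 0.967 3.327
v -0.83 0.857 3.844
v -1.102 0.559 3.347
v -1.131 0.322 3.663
v -0.963 0.506 3.97
v -0.916 0.889 3.459
f 2 4 1
f 5 2 1
f 1 4 3
f 3 5 1
f 2 8 4
f 6 2 5
f 6 8 2
f 4 8 3
f 7 5 3
f 3 8 7
f 7 6 5
f 8 6 7
f 10 9 12
f 10 12 11
f 12 9 13
f 12 13 11
f 13 9 14
f 13 14 11
f 14 9 15
f 14 15 11
f 15 9 16
f 15 16 11
f 16 9 17
f 16 17 11
f 17 9 18
f 17 18 11
f 18 9 10
f 18 10 11
f 20 19 23
f 20 23 21
f 21 23 24
f 21 24 22
f 23 19 25
f 23 25 24
f 24 25 26
f 24 26 22
f 25 19 27
f 25 27 26
f 26 27 28
f 26 28 22
f 27 19 29
f 27 29 28
f 28 29 30
f 28 30 22
f 29 19 31
f 29 31 30
f 30 31 32
f 30 32 22
f 31 19 33
f 31 33 32
f 32 33 34
f 32 34 22
f 33 19 35
f 33 35 34
f 34 35 36
f 34 36 22
f 35 19 37
f 35 37 36
f 36 37 38
f 36 38 22
f 37 19 39
f 37 39 38
f 38 39 40
f 38 40 22
f 39 19 41
f 39 41 40
f 40 41 42
f 40 42 22
f 41 19 43
f 41 43 42
f 42 43 44
f 42 44 22
f 43 19 45
f 43 45 44
f 44 45 46
f 44 46 22
f 45 19 47
f 45 47 46
f 46 47 48
f 46 48 22
f 47 19 20
f 47 20 48
f 48 20 21
f 48 21 22
f 50 49 52
f 50 52 51
f 52 49 53
f 52 53 51
f 53 49 54
f 53 54 51
f 54 49 55
f 54 55 51
f 55 49 56
f 55 56 51
f 56 49 57
f 56 57 51
f 57 49 58
f 57 58 51
f 58 49 59
f 58 59 51
f 59 49 60
f 59 60 51
f 60 49 61
f 60 61 51
f 61 49 50
f 61 50 51
f 62 99 78
f 99 73 102
f 78 102 67
f 99 102 78
f 62 78 74
f 78 67 79
f 74 79 63
f 78 79 74
f 62 74 83
f 74 63 84
f 83 84 69
f 74 84 83
f 62 83 95
f 83 69 98
f 95 98 72
f 83 98 95
f 62 95 99
f 95 72 103
f 99 103 73
f 95 103 99
f 63 79 90
f 79 67 93
f 90 93 71
f 79 93 90
f 67 102 80
f 102 73 101
f 80 101 66
f 102 101 80
f 73 103 100
f 103 72 96
f 100 96 64
f 103 96 100
f 72 98 97
f 98 69 85
f 97 85 68
f 98 85 97
f 69 84 89
f 84 63 86
f 89 86 70
f 84 86 89
f 65 91 77
f 91 71 92
f 77 92 66
f 91 92 77
f 65 77 75
f 77 66 76
f 75 76 64
f 77 76 75
f 65 75 82
f 75 64 81
f 82 81 68
f 75 81 82
f 65 82 87
f 82 68 88
f 87 88 70
f 82 88 87
f 65 87 91
f 87 70 94
f 91 94 71
f 87 94 91
f 66 92 80
f 92 71 93
f 80 93 67
f 92 93 80
f 64 76 100
f 76 66 101
f 100 101 73
f 76 101 100
f 68 81 97
f 81 64 96
f 97 96 72
f 81 96 97
f 70 88 89
f 88 68 85
f 89 85 69
f 88 85 89
f 71 94 90
f 94 70 86
f 90 86 63
f 94 86 90



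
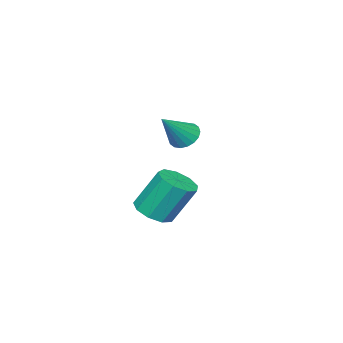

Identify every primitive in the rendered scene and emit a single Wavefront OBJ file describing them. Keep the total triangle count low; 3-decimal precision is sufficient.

v 3.843 0.721 -1.753
v 4.65 1.07 -1.703
v 4.183 1.907 -0.017
v 3.377 1.559 -0.067
v 4.28 1.447 -1.993
v 3.813 2.284 -0.306
v 3.706 1.484 -2.17
v 3.239 2.322 -0.483
v 3.196 1.165 -2.152
v 2.73 2.002 -0.466
v 2.989 0.638 -1.948
v 2.523 1.475 -0.262
v 3.182 0.15 -1.653
v 2.715 0.987 0.034
v 3.684 -0.071 -1.404
v 3.217 0.767 0.282
v 4.261 0.08 -1.319
v 3.794 0.917 0.367
v 4.642 0.53 -1.437
v 4.175 1.367 0.249
v -1.415 -1.611 0.102
v -1.031 -2.058 -0.362
v -0.105 -1.809 1.378
v -0.913 -1.754 -0.436
v -0.894 -1.423 -0.404
v -0.979 -1.128 -0.271
v -1.15 -0.93 -0.065
v -1.374 -0.866 0.175
v -1.606 -0.95 0.4
v -1.8 -1.165 0.566
v -1.918 -1.468 0.64
v -1.936 -1.8 0.608
v -1.851 -2.094 0.475
v -1.68 -2.293 0.269
v -1.457 -2.356 0.029
v -1.225 -2.273 -0.196
f 2 1 5
f 2 5 3
f 3 5 6
f 3 6 4
f 5 1 7
f 5 7 6
f 6 7 8
f 6 8 4
f 7 1 9
f 7 9 8
f 8 9 10
f 8 10 4
f 9 1 11
f 9 11 10
f 10 11 12
f 10 12 4
f 11 1 13
f 11 13 12
f 12 13 14
f 12 14 4
f 13 1 15
f 13 15 14
f 14 15 16
f 14 16 4
f 15 1 17
f 15 17 16
f 16 17 18
f 16 18 4
f 17 1 19
f 17 19 18
f 18 19 20
f 18 20 4
f 19 1 2
f 19 2 20
f 20 2 3
f 20 3 4
f 22 21 24
f 22 24 23
f 24 21 25
f 24 25 23
f 25 21 26
f 25 26 23
f 26 21 27
f 26 27 23
f 27 21 28
f 27 28 23
f 28 21 29
f 28 29 23
f 29 21 30
f 29 30 23
f 30 21 31
f 30 31 23
f 31 21 32
f 31 32 23
f 32 21 33
f 32 33 23
f 33 21 34
f 33 34 23
f 34 21 35
f 34 35 23
f 35 21 36
f 35 36 23
f 36 21 22
f 36 22 23



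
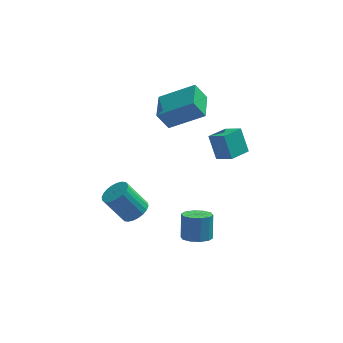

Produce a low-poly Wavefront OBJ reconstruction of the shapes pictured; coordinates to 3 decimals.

v -0.468 -1.443 -1.261
v 0.043 -1.758 -0.882
v -0.84 -1.653 0.399
v -1.352 -1.337 0.021
v 0.113 -1.492 -0.856
v -0.77 -1.386 0.425
v 0.095 -1.218 -0.891
v -0.789 -1.112 0.39
v -0.01 -0.978 -0.983
v -0.893 -0.872 0.299
v -0.184 -0.809 -1.117
v -1.067 -0.703 0.165
v -0.401 -0.736 -1.273
v -1.284 -0.63 0.009
v -0.628 -0.771 -1.427
v -1.512 -0.666 -0.145
v -0.832 -0.909 -1.555
v -1.715 -0.803 -0.274
v -0.98 -1.127 -1.639
v -1.863 -1.022 -0.358
v -1.05 -1.394 -1.665
v -1.933 -1.288 -0.384
v -1.031 -1.668 -1.63
v -1.915 -1.562 -0.349
v -0.927 -1.908 -1.539
v -1.81 -1.802 -0.257
v -0.753 -2.077 -1.405
v -1.636 -1.971 -0.123
v -0.536 -2.15 -1.249
v -1.419 -2.044 0.033
v -0.308 -2.114 -1.095
v -1.192 -2.009 0.187
v -0.105 -1.977 -0.966
v -0.988 -1.871 0.315
v 1.004 1.621 1.938
v 0.459 1.6 2.835
v 1.096 3.085 2.029
v 0.551 3.064 2.926
v 2.649 1.456 2.934
v 2.104 1.435 3.831
v 2.741 2.92 3.025
v 2.196 2.899 3.922
v 2.262 -1.357 -3.278
v 2.796 -1.793 -3.069
v 2.813 -1.218 -1.914
v 2.278 -0.783 -2.122
v 2.977 -1.43 -3.252
v 2.994 -0.856 -2.097
v 2.886 -1.039 -3.445
v 2.903 -0.465 -2.289
v 2.556 -0.77 -3.573
v 2.573 -0.196 -2.418
v 2.113 -0.725 -3.589
v 2.13 -0.151 -2.434
v 1.727 -0.922 -3.486
v 1.744 -0.347 -2.331
v 1.546 -1.284 -3.303
v 1.563 -0.71 -2.148
v 1.637 -1.675 -3.111
v 1.654 -1.101 -1.955
v 1.967 -1.944 -2.982
v 1.984 -1.37 -1.827
v 2.41 -1.989 -2.966
v 2.427 -1.415 -1.811
v 2.795 1.594 1.371
v 3.47 1.043 1.861
v 3.577 2.406 1.205
v 4.253 1.856 1.695
v 3.147 1.024 0.245
v 3.823 0.474 0.735
v 3.93 1.837 0.079
v 4.605 1.286 0.569
f 2 1 5
f 2 5 3
f 3 5 6
f 3 6 4
f 5 1 7
f 5 7 6
f 6 7 8
f 6 8 4
f 7 1 9
f 7 9 8
f 8 9 10
f 8 10 4
f 9 1 11
f 9 11 10
f 10 11 12
f 10 12 4
f 11 1 13
f 11 13 12
f 12 13 14
f 12 14 4
f 13 1 15
f 13 15 14
f 14 15 16
f 14 16 4
f 15 1 17
f 15 17 16
f 16 17 18
f 16 18 4
f 17 1 19
f 17 19 18
f 18 19 20
f 18 20 4
f 19 1 21
f 19 21 20
f 20 21 22
f 20 22 4
f 21 1 23
f 21 23 22
f 22 23 24
f 22 24 4
f 23 1 25
f 23 25 24
f 24 25 26
f 24 26 4
f 25 1 27
f 25 27 26
f 26 27 28
f 26 28 4
f 27 1 29
f 27 29 28
f 28 29 30
f 28 30 4
f 29 1 31
f 29 31 30
f 30 31 32
f 30 32 4
f 31 1 33
f 31 33 32
f 32 33 34
f 32 34 4
f 33 1 2
f 33 2 34
f 34 2 3
f 34 3 4
f 36 38 35
f 39 36 35
f 35 38 37
f 37 39 35
f 36 42 38
f 40 36 39
f 40 42 36
f 38 42 37
f 41 39 37
f 37 42 41
f 41 40 39
f 42 40 41
f 44 43 47
f 44 47 45
f 45 47 48
f 45 48 46
f 47 43 49
f 47 49 48
f 48 49 50
f 48 50 46
f 49 43 51
f 49 51 50
f 50 51 52
f 50 52 46
f 51 43 53
f 51 53 52
f 52 53 54
f 52 54 46
f 53 43 55
f 53 55 54
f 54 55 56
f 54 56 46
f 55 43 57
f 55 57 56
f 56 57 58
f 56 58 46
f 57 43 59
f 57 59 58
f 58 59 60
f 58 60 46
f 59 43 61
f 59 61 60
f 60 61 62
f 60 62 46
f 61 43 63
f 61 63 62
f 62 63 64
f 62 64 46
f 63 43 44
f 63 44 64
f 64 44 45
f 64 45 46
f 66 68 65
f 69 66 65
f 65 68 67
f 67 69 65
f 66 72 68
f 70 66 69
f 70 72 66
f 68 72 67
f 71 69 67
f 67 72 71
f 71 70 69
f 72 70 71

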